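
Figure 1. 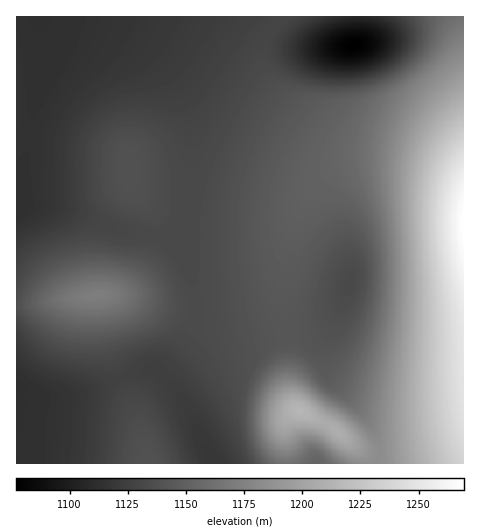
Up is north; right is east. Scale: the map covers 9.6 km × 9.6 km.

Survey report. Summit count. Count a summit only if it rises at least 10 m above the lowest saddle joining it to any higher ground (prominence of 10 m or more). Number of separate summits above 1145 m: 2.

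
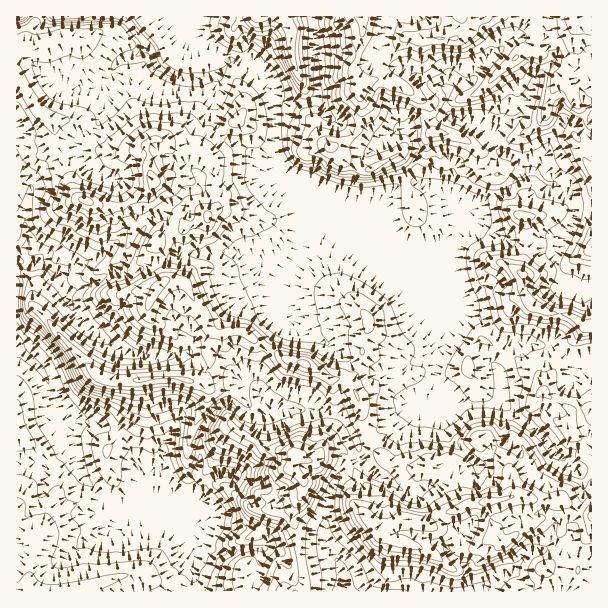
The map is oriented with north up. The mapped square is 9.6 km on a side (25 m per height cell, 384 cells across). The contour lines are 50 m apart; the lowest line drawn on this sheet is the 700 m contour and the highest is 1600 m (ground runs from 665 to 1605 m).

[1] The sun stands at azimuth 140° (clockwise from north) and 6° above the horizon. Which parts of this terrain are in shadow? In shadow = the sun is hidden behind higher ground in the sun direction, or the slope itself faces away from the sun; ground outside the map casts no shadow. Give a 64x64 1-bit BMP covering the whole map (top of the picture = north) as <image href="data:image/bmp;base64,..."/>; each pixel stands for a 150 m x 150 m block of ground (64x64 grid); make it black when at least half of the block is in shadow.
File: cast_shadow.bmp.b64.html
<image width="64" height="64" href="data:image/bmp;base64,Qk0+AgAAAAAAAD4AAAAoAAAAQAAAAEAAAAABAAEAAAAAAAACAAATCwAAEwsAAAIAAAAAAAAA////AAAAAAAAAA+cAAAOQJ/AH78IAA+Aj/gfvwAAB8AP/j/+AAAB5gf/P/4AAADwA/9//gAAsEAB/H/8AgB7AsHw//wZAHuDYID/gD/+MMMwAf/+P//AAzAB//4///wbMQP//j////8QA//4P////xiD//w///4/AYPv/h///r4Bge/+X///fwPA7//f/+ZwA+D8f///8+AD4P7/////wAeA///9//84BwB///3//7AMADP/yP//zwgAA/+A//vPBggD+AX/5+8P///wHf/H9A//++B9/8/wn//4D/w9x/C7/5gP/BnnwDf8AB/8A/QEv/AD/94D8AC/8AP/HADsA//cA/wEANwf/+4H8AwAPv///gfgLgA/fP//AcA8AD84///jgDgAfzD///oAIAB/6P///AAAAP+O//4AAAAA/w9P/wAAAAH/Hw//wAAAAf4fYB/4AAAB/h9wAfwAAAP//344/gAAA///f/w8AAAD//9//jwAAAfP+//+BAAABwDj//4AAAMAR8D//gACA8AHFv/8AAfj4AAU8/4QD/n4Bwjh/94P/P/HjsH/7x/8H4fPj//3n/AYAeEf///f8ACA4A/////4AeDgD////nwh8fAP///+eGD4+A//n/78AHx4A/8B/vwAPxgAAwD+/AAPiDgCAF78YA/A/4QHDfx/gBj/+AfB+P8AGA=="/>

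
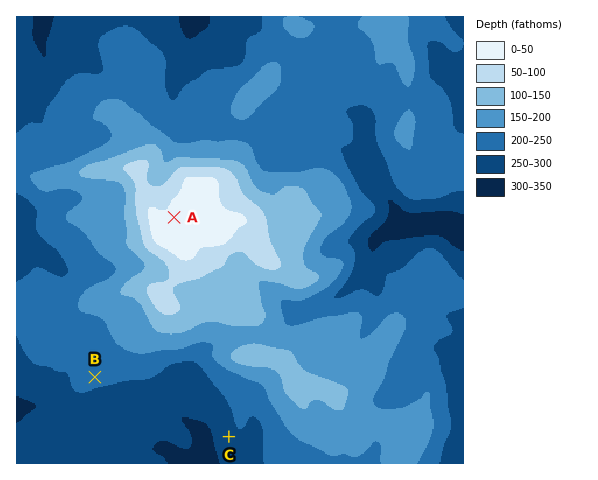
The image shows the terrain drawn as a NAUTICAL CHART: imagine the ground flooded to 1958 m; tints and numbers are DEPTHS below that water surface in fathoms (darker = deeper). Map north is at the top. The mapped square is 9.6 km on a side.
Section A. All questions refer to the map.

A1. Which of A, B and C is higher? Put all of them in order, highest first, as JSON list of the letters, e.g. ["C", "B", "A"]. ["A", "B", "C"]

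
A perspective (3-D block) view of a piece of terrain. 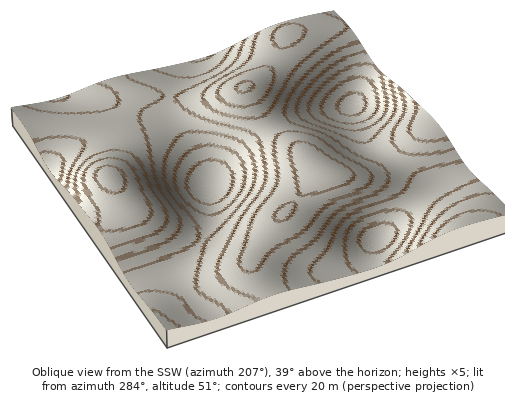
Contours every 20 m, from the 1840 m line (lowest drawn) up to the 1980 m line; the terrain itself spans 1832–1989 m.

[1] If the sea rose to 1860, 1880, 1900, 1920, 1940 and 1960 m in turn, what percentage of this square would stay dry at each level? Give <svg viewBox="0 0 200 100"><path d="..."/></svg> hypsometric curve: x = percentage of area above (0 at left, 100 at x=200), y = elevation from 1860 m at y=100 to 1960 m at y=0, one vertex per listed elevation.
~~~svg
<svg viewBox="0 0 200 100"><path d="M190 100l-14-20-32-20-47-20-46-20-32-20"/></svg>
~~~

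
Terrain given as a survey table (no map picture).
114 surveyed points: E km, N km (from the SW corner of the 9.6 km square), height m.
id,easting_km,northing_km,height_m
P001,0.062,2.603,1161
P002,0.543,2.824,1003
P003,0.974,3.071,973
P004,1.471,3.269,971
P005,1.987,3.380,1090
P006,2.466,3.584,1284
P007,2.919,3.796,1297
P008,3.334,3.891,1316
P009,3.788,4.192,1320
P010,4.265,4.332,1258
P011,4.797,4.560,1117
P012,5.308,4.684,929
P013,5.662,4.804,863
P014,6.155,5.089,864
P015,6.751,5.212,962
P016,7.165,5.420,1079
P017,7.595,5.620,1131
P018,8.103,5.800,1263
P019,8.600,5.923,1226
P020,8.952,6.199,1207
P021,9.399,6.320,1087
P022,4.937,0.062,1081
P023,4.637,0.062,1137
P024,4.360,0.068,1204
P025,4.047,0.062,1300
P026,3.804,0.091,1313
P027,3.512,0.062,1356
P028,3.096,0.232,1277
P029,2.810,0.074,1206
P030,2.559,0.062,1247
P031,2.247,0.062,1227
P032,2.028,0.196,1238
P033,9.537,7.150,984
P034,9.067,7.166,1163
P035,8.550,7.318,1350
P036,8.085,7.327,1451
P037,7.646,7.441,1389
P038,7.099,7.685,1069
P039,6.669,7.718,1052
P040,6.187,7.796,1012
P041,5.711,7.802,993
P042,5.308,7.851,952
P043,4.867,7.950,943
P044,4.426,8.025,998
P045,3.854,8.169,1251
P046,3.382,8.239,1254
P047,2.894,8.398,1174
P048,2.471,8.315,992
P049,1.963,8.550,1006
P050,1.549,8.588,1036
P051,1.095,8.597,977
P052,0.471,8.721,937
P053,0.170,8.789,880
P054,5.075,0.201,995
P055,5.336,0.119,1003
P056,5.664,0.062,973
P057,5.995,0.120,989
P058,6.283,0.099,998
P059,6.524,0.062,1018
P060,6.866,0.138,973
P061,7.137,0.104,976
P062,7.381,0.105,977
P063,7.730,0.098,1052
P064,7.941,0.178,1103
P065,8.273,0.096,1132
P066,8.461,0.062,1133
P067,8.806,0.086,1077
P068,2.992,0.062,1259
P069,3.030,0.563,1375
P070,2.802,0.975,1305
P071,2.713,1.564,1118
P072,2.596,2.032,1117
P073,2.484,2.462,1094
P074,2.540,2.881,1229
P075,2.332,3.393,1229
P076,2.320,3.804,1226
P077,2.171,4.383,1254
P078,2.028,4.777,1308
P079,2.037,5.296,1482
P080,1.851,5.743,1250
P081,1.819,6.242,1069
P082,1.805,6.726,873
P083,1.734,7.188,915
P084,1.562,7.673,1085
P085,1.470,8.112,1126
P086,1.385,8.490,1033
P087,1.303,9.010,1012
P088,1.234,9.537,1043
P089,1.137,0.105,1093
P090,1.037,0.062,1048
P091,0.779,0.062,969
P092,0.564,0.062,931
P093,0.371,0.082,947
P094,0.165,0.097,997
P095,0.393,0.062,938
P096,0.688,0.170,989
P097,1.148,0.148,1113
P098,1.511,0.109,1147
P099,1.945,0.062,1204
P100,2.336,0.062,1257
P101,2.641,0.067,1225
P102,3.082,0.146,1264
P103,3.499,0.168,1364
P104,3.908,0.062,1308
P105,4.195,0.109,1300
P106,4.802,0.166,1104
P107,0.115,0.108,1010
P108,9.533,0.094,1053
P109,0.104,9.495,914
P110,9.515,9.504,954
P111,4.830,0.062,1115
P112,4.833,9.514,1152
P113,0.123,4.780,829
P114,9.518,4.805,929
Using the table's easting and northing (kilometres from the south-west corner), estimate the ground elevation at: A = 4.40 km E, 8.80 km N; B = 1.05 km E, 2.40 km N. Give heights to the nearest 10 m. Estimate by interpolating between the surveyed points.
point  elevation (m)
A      1210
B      890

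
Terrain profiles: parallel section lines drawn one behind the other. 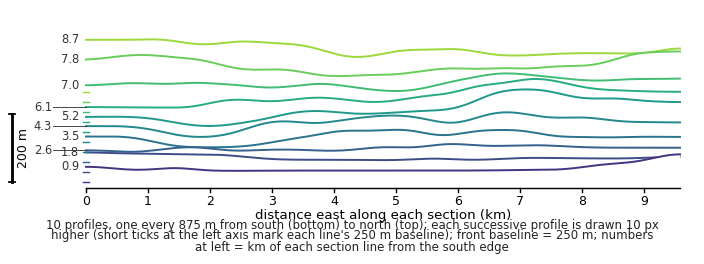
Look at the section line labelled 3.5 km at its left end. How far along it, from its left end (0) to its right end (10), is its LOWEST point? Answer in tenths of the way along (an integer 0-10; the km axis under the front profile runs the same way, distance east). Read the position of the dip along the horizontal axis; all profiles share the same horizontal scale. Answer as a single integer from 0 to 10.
2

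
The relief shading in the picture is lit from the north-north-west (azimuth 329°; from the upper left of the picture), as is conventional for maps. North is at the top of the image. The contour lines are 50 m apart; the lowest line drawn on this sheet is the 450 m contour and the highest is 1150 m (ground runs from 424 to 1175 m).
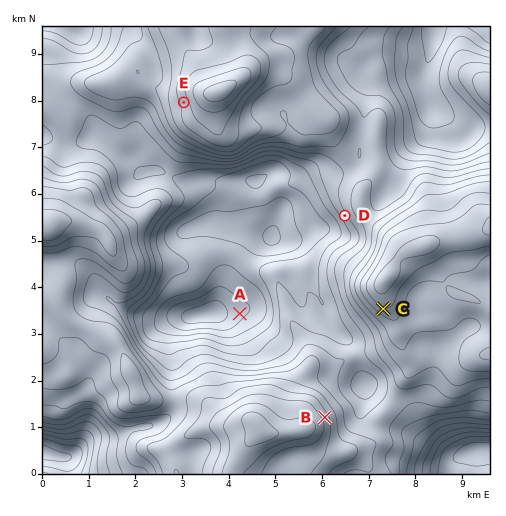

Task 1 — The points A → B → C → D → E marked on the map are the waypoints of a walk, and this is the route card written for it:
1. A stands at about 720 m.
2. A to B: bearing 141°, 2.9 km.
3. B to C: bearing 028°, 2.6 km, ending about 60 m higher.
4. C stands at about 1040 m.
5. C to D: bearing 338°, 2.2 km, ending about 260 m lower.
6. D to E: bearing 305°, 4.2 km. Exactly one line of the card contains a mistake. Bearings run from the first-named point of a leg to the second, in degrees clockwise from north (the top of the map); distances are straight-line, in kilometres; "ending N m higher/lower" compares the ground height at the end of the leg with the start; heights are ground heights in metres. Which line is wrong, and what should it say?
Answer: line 1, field height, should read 540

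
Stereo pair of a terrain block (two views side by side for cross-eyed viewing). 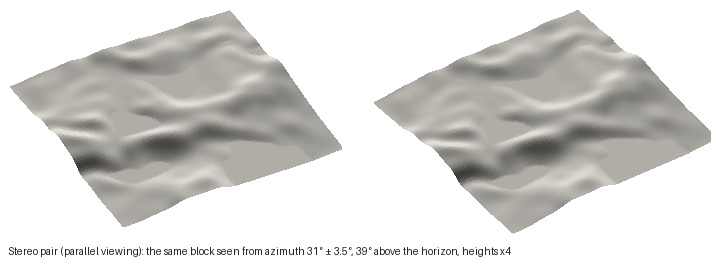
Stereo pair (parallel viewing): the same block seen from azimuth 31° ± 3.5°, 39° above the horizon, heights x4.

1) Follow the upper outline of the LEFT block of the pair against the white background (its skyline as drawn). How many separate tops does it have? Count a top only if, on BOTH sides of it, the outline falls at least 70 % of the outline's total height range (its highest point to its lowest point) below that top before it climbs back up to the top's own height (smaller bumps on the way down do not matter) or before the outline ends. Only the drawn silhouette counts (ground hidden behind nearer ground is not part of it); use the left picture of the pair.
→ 0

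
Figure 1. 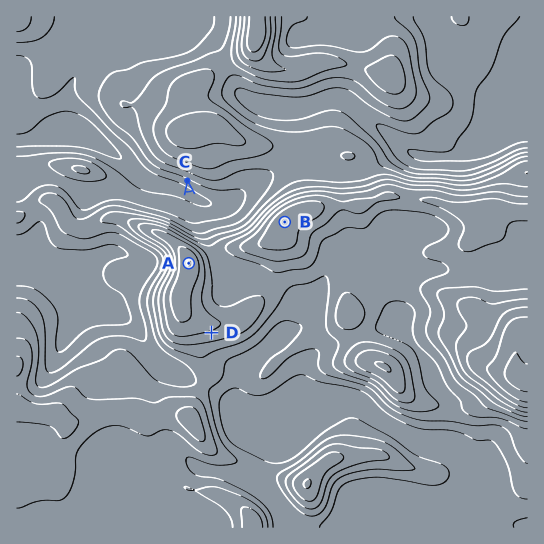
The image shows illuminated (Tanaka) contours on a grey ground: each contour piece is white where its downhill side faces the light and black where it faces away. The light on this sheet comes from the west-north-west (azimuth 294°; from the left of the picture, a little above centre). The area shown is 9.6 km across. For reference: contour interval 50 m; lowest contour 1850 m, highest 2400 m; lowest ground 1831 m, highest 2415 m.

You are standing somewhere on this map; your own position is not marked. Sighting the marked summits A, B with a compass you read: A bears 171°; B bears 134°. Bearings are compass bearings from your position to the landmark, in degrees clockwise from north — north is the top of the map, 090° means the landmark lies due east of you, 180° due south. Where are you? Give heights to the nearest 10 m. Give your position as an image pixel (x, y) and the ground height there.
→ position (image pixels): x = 164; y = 105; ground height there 2050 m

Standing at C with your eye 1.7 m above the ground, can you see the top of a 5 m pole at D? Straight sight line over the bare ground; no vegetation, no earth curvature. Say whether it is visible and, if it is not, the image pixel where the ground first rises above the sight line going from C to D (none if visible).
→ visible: false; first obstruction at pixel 196 237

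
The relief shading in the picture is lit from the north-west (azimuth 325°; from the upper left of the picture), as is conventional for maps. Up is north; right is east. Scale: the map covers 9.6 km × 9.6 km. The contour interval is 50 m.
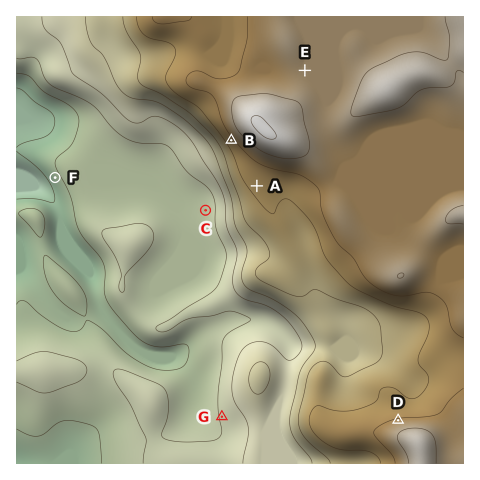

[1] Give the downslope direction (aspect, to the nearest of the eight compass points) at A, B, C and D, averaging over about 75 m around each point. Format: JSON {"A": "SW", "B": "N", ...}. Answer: {"A": "SW", "B": "SW", "C": "W", "D": "N"}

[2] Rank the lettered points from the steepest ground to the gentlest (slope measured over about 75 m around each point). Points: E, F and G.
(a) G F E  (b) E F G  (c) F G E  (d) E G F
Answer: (c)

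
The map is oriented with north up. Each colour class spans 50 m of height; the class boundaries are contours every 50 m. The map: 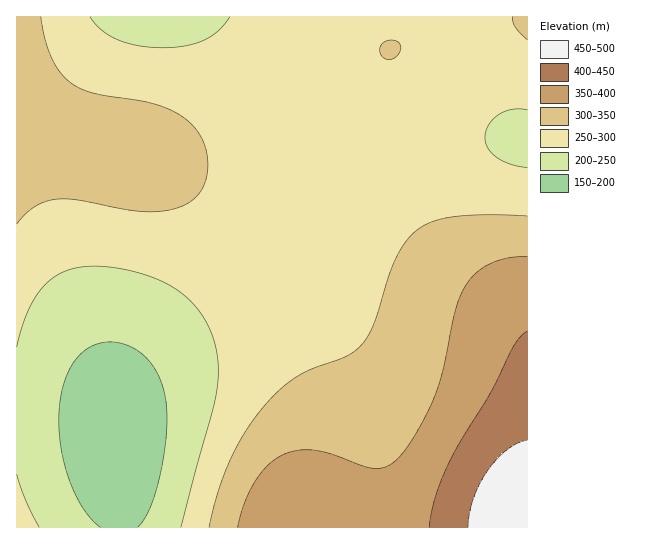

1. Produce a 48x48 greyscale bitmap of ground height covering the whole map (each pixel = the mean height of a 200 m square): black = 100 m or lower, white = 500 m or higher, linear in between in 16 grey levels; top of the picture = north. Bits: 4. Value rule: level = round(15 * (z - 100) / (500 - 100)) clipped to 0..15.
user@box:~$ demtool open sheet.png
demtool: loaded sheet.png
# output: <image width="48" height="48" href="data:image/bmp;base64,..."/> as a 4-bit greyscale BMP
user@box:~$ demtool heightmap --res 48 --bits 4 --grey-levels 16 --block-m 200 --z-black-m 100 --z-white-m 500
<image width="48" height="48" href="data:image/bmp;base64,Qk32BAAAAAAAAHYAAAAoAAAAMAAAADAAAAABAAQAAAAAAIAEAAATCwAAEwsAABAAAAAAAAAAAAAAABEREQAiIiIAMzMzAERERABVVVUAZmZmAHd3dwCIiIgAmZmZAKqqqgC7u7sAzMzMAN3d3QDu7u4A////AGZVVERDRERWZ4iaq7u7u7qqqqu8zd7u/2ZVREQzM0RVZ4iaq7u7u6qqqqu8zd7u72VVREMzM0RVZ3iZqru7uqqqqqu7zN3u7mVURDMzM0RFZniZqqu7qqqqqqq7zN3u7mVURDMzMzRFZniJmqqqqqqqqqq7zN3e7lVUQzMzMzRFVneJmaqqqqqZmqqrvM3e7lVEQzMzMzRFVmeImZqqqpmZmaqrvM3d3lVEQzMzMzRFVmd4iZmZmZmZmZqqu8zd3VVEQzMzMzREVmd4iJmZmZmZmZmqu8zN3VVEQzMzMzREVWZ3iImZmZmZmZmqq7zM3VVEQzMzMzREVWZ3eIiIiIiIiZmaq7vMzFVEQzMzMzREVWZneIiIiIiIiJmaqru8zFVEQzMzMzREVWZnd4iIiIiIiJmZqru8zFVERDMzMzREVVZnd3iIiIiIiImZqqu7zFVERDMzM0REVVZmd3d4iIiIiImZqqu7zFVUREMzNEREVVZmd3d3eIiIiIiZmqu7vFVURERERERFVWZmd3d3d3eIiIiZmqq7u1VURERERERVVWZmd3d3d3d4iIiZmqq7u2VVRERERERVVWZmd3d3d3d4iIiZmqq7u2VVVERERFVVVmZmd3d3d3d3iIiZmqqru2ZVVVREVVVVZmZnd3d3d3d3iIiJmaqru2ZVVVVVVVVWZmZnd3d3d3d3iIiJmaqqu2ZlVVVVVVVmZmZ3d3d3d3d3eIiJmaqqqmZmVVVVVWZmZmd3d3d3d3d3eIiJmZqqqnZmZmZmZmZmZnd3d3d3d3d3eIiImZmaqndmZmZmZmZmd3d3d3d3d3d3d4iIiZmZmXd2ZmZmZnd3d3d3d3d3d3d3d4iIiImZmXd3d3d3d3d3d3d3d3d3d3d3d3iIiIiIiHd3d3d3d3d3d3d3d3d3d3d3d3d4iIiIiId3d3d3d3d3d3d3d3d3d3d3d3d3d3d3d4h3d3iIiIiId3d3d3d3d3d3d3d3d3d3d4iIiIiIiIiIh3d3d3d3d3d3d3d3d3d3doiIiIiIiIiIiHd3d3d3d3d3d3d3d2ZmZoiIiIiIiIiIiHd3d3d3d3d3d3d3dmZmZoiIiIiIiIiIiHd3d3d3d3d3d3d3ZmZmZZiIiIiIiIiIiHd3d3d3d3d3d3d3ZmZlVZiIiIiIiIiIh3d3d3d3d3d3d3d3ZmZlVZiIiIiIiIiIh3d3d3d3d3d3d3d3ZmZlVZiIiIiIiIiId3d3d3d3d3d3d3d3ZmZmVZiIiIiIiIh3d3d3d3d3d3d3d3d3dmZmZpiIiIiHd3d3d3d3d3d3d3d3d3d3dmZmZpiIh3d3d3d3d3d2Z3d3d3d3d3d3d3ZmZpiId3d3d3dmZmZmZ3d3d3d3d3d3d3d2d5iId3d2ZmZmZmZmZnd3d3d3d3d3d3d3d5iHd3ZmZmZmZmZmZnd3d3d3iHd3d3d3d5iHd2ZmZlVWZmZmZnd3d3d3eHd3d3d3d4iHdmZlVVVVVWZmZnd3d3d3d3d3d3d3eIh3dmZVVVVVVVZmZnd3d3d3d3d3d3d3eA=="/>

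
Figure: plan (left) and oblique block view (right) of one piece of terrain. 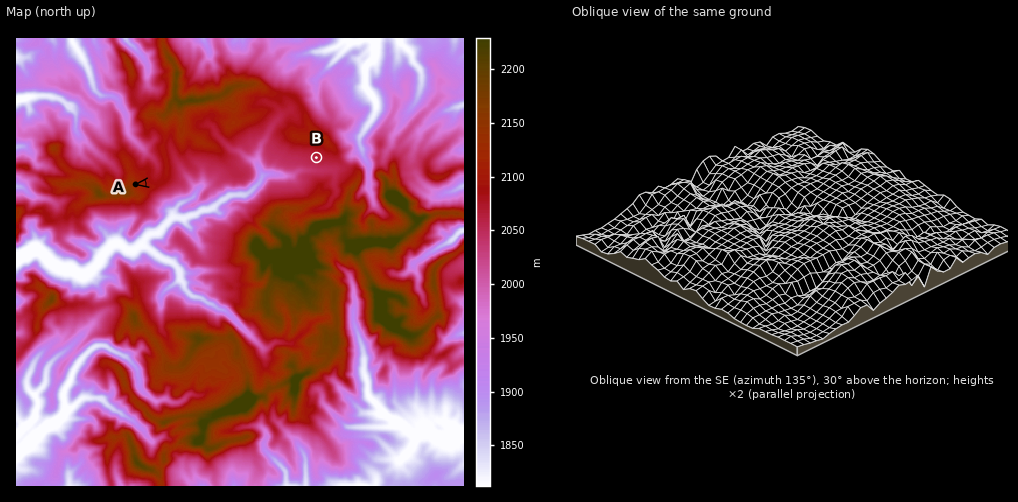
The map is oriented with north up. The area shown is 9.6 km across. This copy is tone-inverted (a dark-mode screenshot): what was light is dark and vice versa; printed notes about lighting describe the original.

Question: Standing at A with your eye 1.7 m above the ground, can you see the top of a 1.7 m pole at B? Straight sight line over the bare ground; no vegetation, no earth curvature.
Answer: yes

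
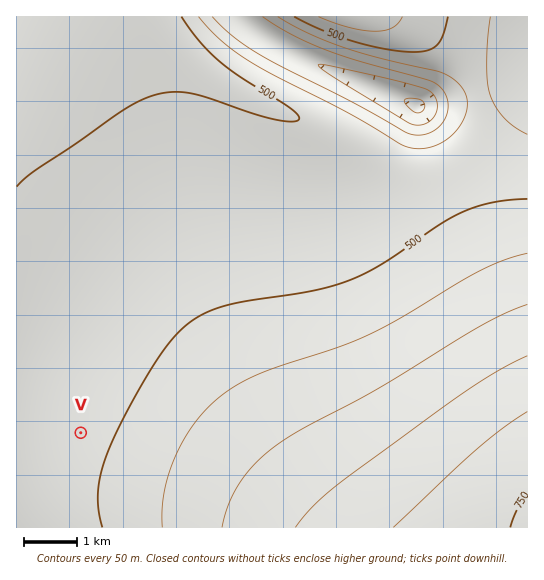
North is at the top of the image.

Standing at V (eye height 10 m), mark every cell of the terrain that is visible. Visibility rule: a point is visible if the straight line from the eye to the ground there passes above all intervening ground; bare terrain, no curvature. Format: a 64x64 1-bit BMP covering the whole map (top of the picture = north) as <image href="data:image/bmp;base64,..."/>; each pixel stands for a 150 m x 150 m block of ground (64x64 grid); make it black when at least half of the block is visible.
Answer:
<image width="64" height="64" href="data:image/bmp;base64,Qk0+AgAAAAAAAD4AAAAoAAAAQAAAAEAAAAABAAEAAAAAAAACAAATCwAAEwsAAAIAAAAAAAAA////AAAAAAAAAf///wAAAAAH///+AAAAwB////gAAADgf///wAAAAP////4AAAAA////+AAAAAD////wAAAAAP///+AAAAAA////wAAAAAD///+AAAAAAP///4AAAAAA////AAAAAAD///8AAAAAAP///gAAAAAA///+AAAAAAD///wAAAAAAP///AAAAAAA///4AAAAAAD///gAAAAAAP//+AAAAAAA///wAAAAAAD///AAAAAAAP//4AAAAAAA///gAAAAAAD//+AAAAAAAP//wAAAAAAA///AAAAAAAD//8AAAAAAAP//wAAAAAAA///AAAAAAAD//8AAAAAAAP//wAAAAAAA///AAAAAAAD//8AAAAAAAP//4AAAAAAA///gAAAAAAD//+AAAAAAAP//8AAAAAAA///4AAAAAAD///gAAAAAAP///AAAAAAA///+AAAAAAD///8AAAAAAP///4AAAAAA////wAAAAAD////wAAAAAP////4AAAAA/////8AAAAD/////+AAAAP/////8AAAA//////gAAAD/////4AAAAP////8AAAAA/////AAAAAD////wAAAAAH///+AAAAAAf///gAAAAAB///8AAAAAAD///AAAAAAAP//4AAAAAAAf//AAAB/gAB//4AAA/+AAD//AAAP/gAAH/8AAD/4AAA=="/>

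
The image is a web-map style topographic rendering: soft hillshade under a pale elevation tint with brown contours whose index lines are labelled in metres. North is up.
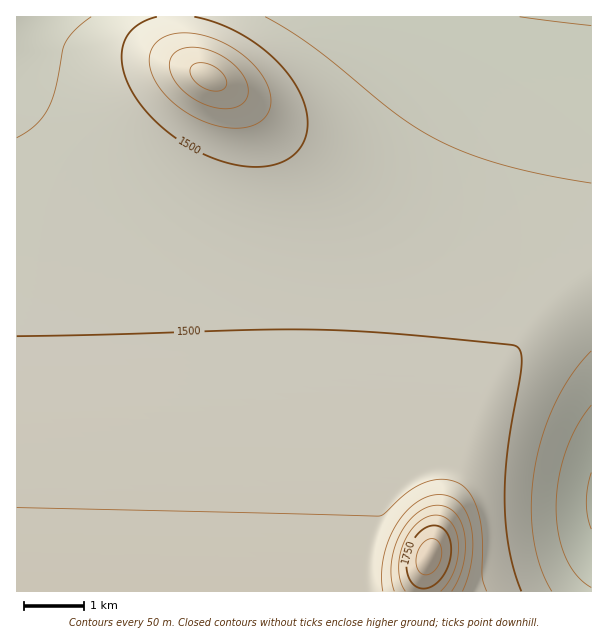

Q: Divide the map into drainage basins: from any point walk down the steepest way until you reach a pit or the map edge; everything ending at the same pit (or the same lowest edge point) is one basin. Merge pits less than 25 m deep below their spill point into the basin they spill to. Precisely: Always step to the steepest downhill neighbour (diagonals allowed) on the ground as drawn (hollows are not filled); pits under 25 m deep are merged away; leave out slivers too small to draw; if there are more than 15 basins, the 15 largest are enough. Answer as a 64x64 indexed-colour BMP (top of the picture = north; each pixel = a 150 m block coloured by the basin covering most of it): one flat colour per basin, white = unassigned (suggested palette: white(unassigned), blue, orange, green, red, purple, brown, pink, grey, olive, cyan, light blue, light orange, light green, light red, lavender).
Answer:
<image width="64" height="64" href="data:image/bmp;base64,Qk12CAAAAAAAAHYAAAAoAAAAQAAAAEAAAAABAAQAAAAAAAAIAAATCwAAEwsAABAAAAAAAAAA////ALR3HwAOf/8ALKAsACgn1gC9Z5QAS1aMAMJ34wB/f38AIr28AM++FwDox64AeLv/AIrfmACWmP8A1bDFACIiIiIiIiIiIiIiIiIiIRERERERERETMzMzMzMzMzMzIiIiIiIiIiIiIiIiIiIhERERERERERMzMzMzMzMzMzMiIiIiIiIiIiIiIiIiIiERERERERERETMzMzMzMzMzMyIiIiIiIiIiIiIiIiIiIRERERERERERMzMzMzMzMzMzIiIiIiIiIiIiIiIiIiIhEREREREREREzMzMzMzMzMzMiIiIiIiIiIiIiIiIiIiERERERERERETMzMzMzMzMzMyIiIiIiIiIiIiIiIiIiIhEREREREREREzMzMzMzMzMzIiIiIiIiIiIiIiIiIiIiERERERERERETMzMzMzMzMzMiIiIiIiIiIiIiIiIiIiIRERERERERERMzMzMzMzMzMyIiIiIiIiIiIiIiIiIiIhERERERERERETMzMzMzMzMzIiIiIiIiIiIiIiIiIiIiERERERERERERMzMzMzMzMzMiIiIiIiIiIiIiIiIiIiIRERERERERERETMzMzMzMzMyIiIiIiIiIiIiIiIiIiIhERERERERERERMzMzMzMzMzIiIiIiIiIiIiIiIiIiIiEREREREREREREzMzMzMzMzMiIiIiIiIiIiIiIiIiIiIRERERERERERERMzMzMzMzMyIiIiIiIiIiIiIiIiIiIhEREREREREREREzMzMzMzMzIiIiIiIiIiIiIiIiIiIiERERERERERERETMzMzMzMzMiIiIiIiIiIiIiIiIiIiIREREREREREREREzMzMzMzMyIiIiIiIiIiIiIiIiIiIhERERERERERERETMzMzMzMzIiIiIiIiIiIiIiIiIiIiERERERERERERERMzMzMzMzMiIiIiIiIiIiIiIiIiIiIRERERERERERERETMzMzMzMyIiIiIiIiIiIiIiIiIiIhERERERERERERERMzMzMzMzIiIiIiIiIiIiIiIiIiIiERERERERERERERETMzMzMzMiIiIiIiIiIiIiIiIiIiIRERERERERERERERMzMzMzMyIiIiIiIiIiIiIiIiIiIhERERERERERERERETMzMzMzIiIiIiIiIiIiIiIiIiIiEREREREREREREREREzMzMzMiIiIiIiIiIiIiIiIiIiIRERERERERERERERETMzMzMyIiIiIiIiIiIiIiIiIiIhEREREREREREREREREzMzMzIiIiIiIiIiIiIiIiIiIiERERERERERERERERERMzMzMiIiIiIiIiIiIiIiIiIiIREREREREREREREREREzMzMyIiIiIiIiIiIiIiIiIiIhERERERERERERERERERMzMzIiIiIiIiIiIiIiIiIiIiERERERERERERERERERETMzMiIiIiIiIiIiIiIiIiIiIRERERERERERERERERERETMyIiIiIiIiIiIiIiIiIiIhEREREREREREREREREREREzIiIiIiIiIiIiIiIiIiIiEREREREREREREREREREREREiIiIiIiIiIiIiIiIiIiIRERERERERERERERERERERESIiIiIiIiIiIiIiIiIiIhERERERERERERERERERERERIiIiIiIiIiIiIiIiIiIiEREREREREREREREREREREREiIiIiIiIiIiIiIiIiIiIRERERERERERERERERERERESIiIiIiIiIiIiIiIiIiIhERERERERERERERERERERERIiIiIiIiIiIiIiIiIiIiEREREREREREREREREREREREiIiIiIiIiIiIiIiIiIiERERERERERERERERERERERESIiIiIiIiIiIiIiIiIiIRERERERERERERERERERERERIiIiIiIiIiIiIiIiIiIhEREREREREREREREREREREREiIiIiIiIiIiIiIiIiIiERERERERERERERERERERERESIiIiIiIiIiIiIiIiIiIRERERERERERERERERERERERIiIiIiIiIiIiIiIiIiIhEREREREREREREREREREREREiIiIiIiIiIiIiIiIiIiERERERERERERERERERERERESIiIiIiIiIiIiIiIiIiERERERERERERERERERERERERIiIiIiIiIiIiIiIiIiIREREREREREREREREREREREREiIiIiIiIiIiIiIiIiIhERERERERERERERERERERERESIiIiIiIiIiIiIiIiIhERERERERERERERERERERERERIiIiIiIiIiIiIiIiIiEREREREREREREREREREREREREiIiIiIiIiIiIiIiIiERERERERERERERERERERERERESIiIiIiIiIiIiIiIiERERERERERERERERERERERERERIiIiIiIiIiIiIiIiEREREREREREREREREREREREREREiIiIiIiIiIiIiIiERERERERERERERERERERERERERESIiIiIiIiIiIiIhERERERERERERERERERERERERERERIiIiIiIiIiIiIhEREREREREREREREREREREREREREREiIiIiIiIiIiIhERERERERERERERERERERERERERERESIiIiIiIiIiIhERERERERERERERERERERERERERERERIiIiIiIiIiIiEREREREREREREREREREREREREREREREiIiIiIiIiIiIRERERERERERERERERERERERERERERESIiIiIiIiIiIhERERERERERERERERERERERERERERER"/>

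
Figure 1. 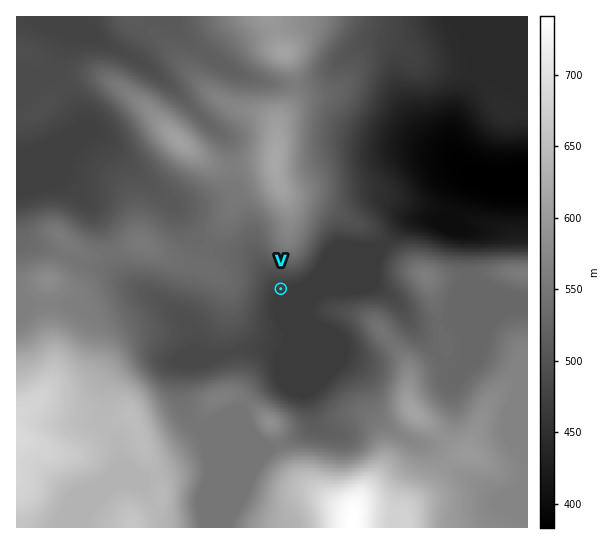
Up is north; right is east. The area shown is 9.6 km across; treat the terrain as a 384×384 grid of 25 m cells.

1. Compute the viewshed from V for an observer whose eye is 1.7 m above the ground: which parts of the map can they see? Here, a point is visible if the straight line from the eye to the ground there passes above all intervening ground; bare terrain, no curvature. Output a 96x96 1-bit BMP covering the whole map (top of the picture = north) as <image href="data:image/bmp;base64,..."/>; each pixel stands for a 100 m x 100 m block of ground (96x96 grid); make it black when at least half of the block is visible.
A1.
<image width="96" height="96" href="data:image/bmp;base64,Qk2+BAAAAAAAAD4AAAAoAAAAYAAAAGAAAAABAAEAAAAAAIAEAAATCwAAEwsAAAIAAAAAAAAA////AAAAAAAAAAAAAAAAAAAAAAAAAAAAAAAAAAAAAAAAAAAAAAAAAAAAAAAAAAAAAAAAAAAAAAAAAAAAAAAAHAAAAAAAAAAAAAAAPwBAAAAAAAAAAAAA/4BwAAAAAAAAAAAB/8A4AAAAAAAIAABj/+AcAAAAAAAIAAB///AMAAAAAAAYAAB///gMAAAAAAAYAAA///gYAAAAAAAYAAA///w4AAAAAAA4AAAf//5gAAAAAAB4AAAf///AAAAAAAB4AAAP+P+AAAAAAAD4AAAH4H8AAAAAAAD4AAADwH8AAAAAAAD4AAADgD4AAAAAAAH4AAA/gD4AAAAAAAH4AAH/4H8AAAAAAAP4AAf//P+AAAAAAAPwAAf////AAAAAAAfgAA/////AAAAAAAfAAB/////AAAAAAA8Af//////AAAAAAB4AP/+////AAAAAAAAAD/+////AAAAAAAAAA/8////AAAAAAAAAAf8////AAAAAAAAAAH4////AAAAAAAAAAB4////AAAAAAAAAAAA///+AAAAAAAAAAAA///4AAAAAAAAAAAA///gAAAAAAAAAAAB/+fgAAAAAAAAAAAH/8fAAAAAAAAAAAAP/wfAAAAAAAAAAAA//g/AAAAAAAAAAAA//z/AEAAAAAAAAAB///+AcAAAAAAAAAB///+A8AAAAAAAAAB////D8AAAAAAAAAB/////4AAAAAAAAAB/////4AAAAAAAAAB/////4AAAAAAAAAB/5///4AAAAAAAAAA/4P//wAAAAAAAAAAH4B//wAAAAAAAAAAD4AP/gAAAAAAAAAADwAB/AAAAAAAAAAABgAAeAAAAAAAAAAAAAAAMAAAAAAAAAAAAAAAAAAAAAAAAAAAAAAAAAAAAAAAAAAAAAAAAAAAAAAAAAAAAAAAAAAAAAAAAAAAAAAAAAAAAAAAAAAAAAAAAAAAAAAAAAAAAAAAAAAAAAAAAAAAAAAAAAAAAAAAAAAAAAAAAAAAAAAAAAAAAAAAAAAAAAAAAAAAAAAAAAAAAAAAAAAAAAAAAAAAAAAAAAAAAAAAAAAAAAAAAAAAAAAAAAAAAAAAAAAAAAAAAAAAAAAAAAAAAAAAAAAAAAAAAAAAAAAAAAAAAAAAAAAAAAAAAAAAAAAAAAAAAAAAAAAAAAAAAAAAAAAAAAAAAAAAAAAAAAAAAAAAAAAAAAAAAAAAAAAAAAAAAAAAAAAAAAAAAAAAAAAAAAAAAAAAAAAAAAAAAAAAAAAAAAAAAAAAAAAAAAAAAAAAAAAAAAAAAAAAAAAAAAAAAAAAAAAAAAAAAAAAAAAAAAAAAAAAAAAAAAAAAAAAAAAAAAAAAAAAAAAAAAAAAAAAAAAAAAAAAAAAAAAAAAAAAAAAAAAAAAAAAAAAAAAAAAAAAAAAAAAAAAAAAAAAAAAAAAAAAAAAAAAAAAAAAAAAAAAAAAAAAAAAAAAAAAAAAAAAAAAAAAAAAAAAAAAAAAAAAAAAAAAAAAAAAAAAAAAAAAAAAAAAAAAAAAAAAAAAAAAAAAAAAAAAAAAAA="/>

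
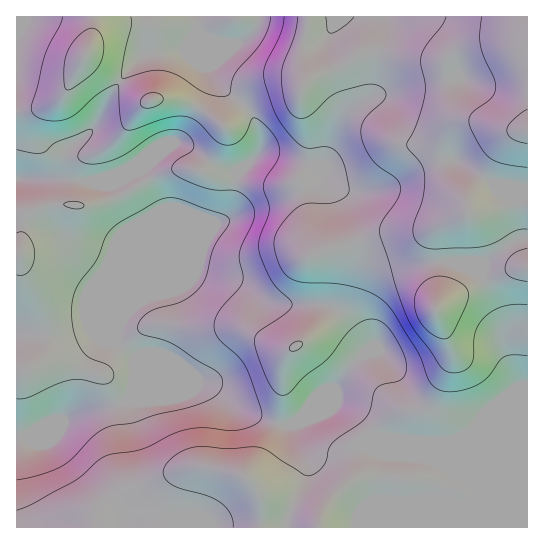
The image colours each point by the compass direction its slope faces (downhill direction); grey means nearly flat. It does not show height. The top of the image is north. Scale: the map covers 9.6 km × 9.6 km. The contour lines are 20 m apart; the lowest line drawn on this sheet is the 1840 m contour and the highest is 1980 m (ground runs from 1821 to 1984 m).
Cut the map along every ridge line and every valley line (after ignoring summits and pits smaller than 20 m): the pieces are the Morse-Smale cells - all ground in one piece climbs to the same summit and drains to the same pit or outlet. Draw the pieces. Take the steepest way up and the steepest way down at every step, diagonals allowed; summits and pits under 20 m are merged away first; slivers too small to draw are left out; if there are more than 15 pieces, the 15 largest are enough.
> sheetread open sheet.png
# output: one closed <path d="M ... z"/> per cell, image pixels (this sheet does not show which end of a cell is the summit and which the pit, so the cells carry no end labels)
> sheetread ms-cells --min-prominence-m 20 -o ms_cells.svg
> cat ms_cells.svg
<path d="M527 16l-330 0 2 25 17 40 10 11 21 15 8 14 5 17 0 12-11 14-12 11-26-11-18-15-19-6-28 12-19 14-24 11-25 1-15-2-47 0 1 349 511-1z"/><path d="M454 263l-25 0-28 4-12 2-12 8-9 16-4 12 0 12 9 29-22 20-16 22-18 8-20 25 41-16 11 7 19 23 0 6-6 6 80-2 25-12 23-25 27-21-1-9-12-29-1-28-20-44-14-9z"/><path d="M195 16l-178 0-1 162 41-1 4-10 3-16 29-22 19-36 25-34 10-6 38-4 12-20z"/><path d="M197 29l-12 20-38 4-10 6-25 34-19 36-29 22-3 16-6 12 23 2 25-1 24-11 19-14 28-12 19 6 18 15 26 11 20-20 3-5 0-12-5-17-8-14-21-15-10-11-17-40z"/>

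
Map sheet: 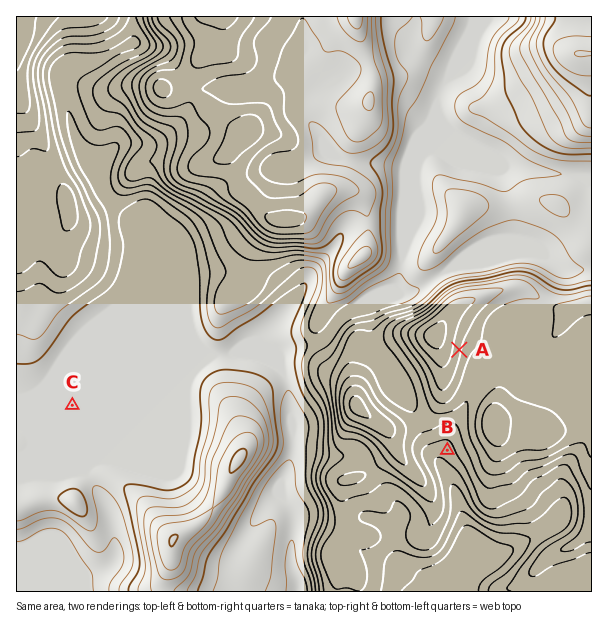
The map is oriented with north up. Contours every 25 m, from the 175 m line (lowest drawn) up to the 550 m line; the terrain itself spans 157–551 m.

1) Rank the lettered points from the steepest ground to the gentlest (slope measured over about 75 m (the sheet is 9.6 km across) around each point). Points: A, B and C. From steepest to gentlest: A B C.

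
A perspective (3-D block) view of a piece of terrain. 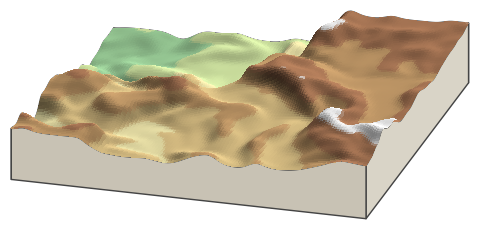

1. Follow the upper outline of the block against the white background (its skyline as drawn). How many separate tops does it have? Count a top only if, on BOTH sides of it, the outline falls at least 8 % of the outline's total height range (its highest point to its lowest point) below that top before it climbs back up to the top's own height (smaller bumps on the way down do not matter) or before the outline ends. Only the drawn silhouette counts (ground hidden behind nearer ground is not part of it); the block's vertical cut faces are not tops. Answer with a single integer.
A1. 2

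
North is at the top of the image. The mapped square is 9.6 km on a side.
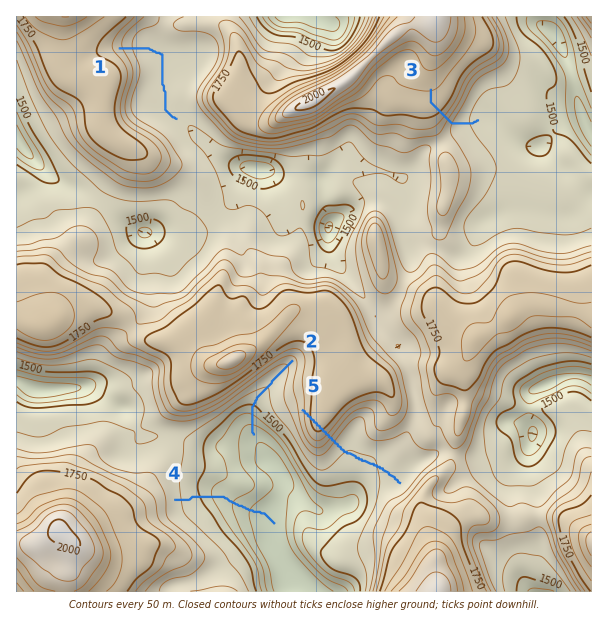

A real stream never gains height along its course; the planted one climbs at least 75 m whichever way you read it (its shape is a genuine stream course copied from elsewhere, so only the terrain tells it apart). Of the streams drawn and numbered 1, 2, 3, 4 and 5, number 5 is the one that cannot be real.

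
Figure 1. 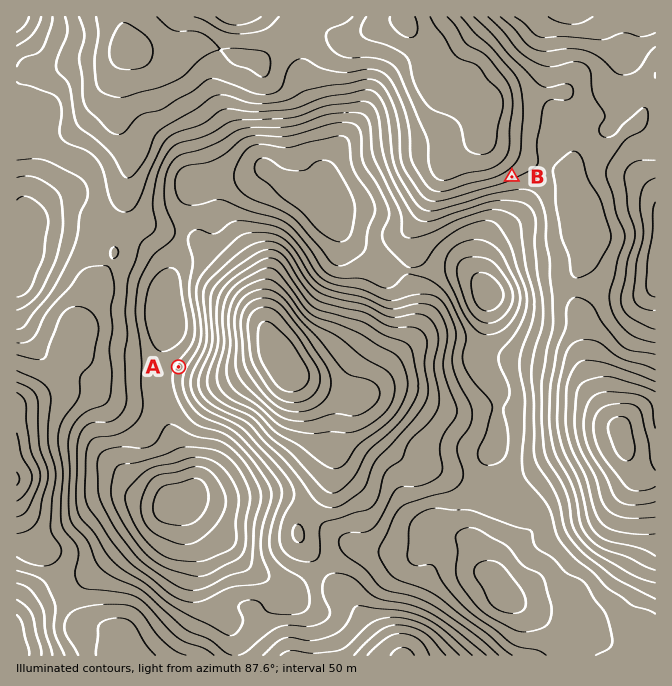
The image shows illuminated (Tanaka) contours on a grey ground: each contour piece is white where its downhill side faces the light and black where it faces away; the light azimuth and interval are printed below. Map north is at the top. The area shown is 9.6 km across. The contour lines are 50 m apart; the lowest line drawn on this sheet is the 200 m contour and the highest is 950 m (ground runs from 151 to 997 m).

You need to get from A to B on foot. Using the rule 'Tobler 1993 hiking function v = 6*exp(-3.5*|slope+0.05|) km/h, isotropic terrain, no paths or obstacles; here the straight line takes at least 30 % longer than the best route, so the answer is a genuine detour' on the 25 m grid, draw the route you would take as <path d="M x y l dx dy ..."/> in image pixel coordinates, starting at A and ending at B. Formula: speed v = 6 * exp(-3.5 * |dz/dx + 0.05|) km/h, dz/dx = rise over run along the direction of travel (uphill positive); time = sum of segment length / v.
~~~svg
<path d="M179 367l1-4 12-11 7-14 0-48 5-10 33-33 23-12 20 0 17 8 23 24 10 5 17 0 13-7 17 0 33-17 35-35 60-30 7-6"/>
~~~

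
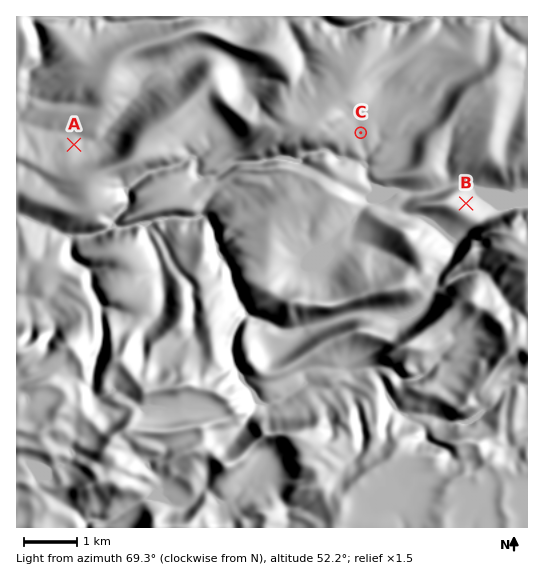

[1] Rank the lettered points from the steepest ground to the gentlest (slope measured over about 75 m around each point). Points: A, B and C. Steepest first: B A C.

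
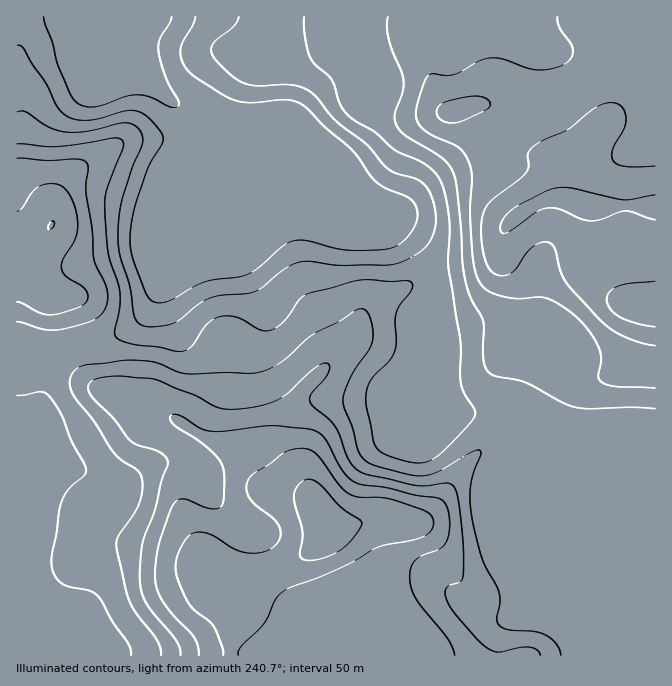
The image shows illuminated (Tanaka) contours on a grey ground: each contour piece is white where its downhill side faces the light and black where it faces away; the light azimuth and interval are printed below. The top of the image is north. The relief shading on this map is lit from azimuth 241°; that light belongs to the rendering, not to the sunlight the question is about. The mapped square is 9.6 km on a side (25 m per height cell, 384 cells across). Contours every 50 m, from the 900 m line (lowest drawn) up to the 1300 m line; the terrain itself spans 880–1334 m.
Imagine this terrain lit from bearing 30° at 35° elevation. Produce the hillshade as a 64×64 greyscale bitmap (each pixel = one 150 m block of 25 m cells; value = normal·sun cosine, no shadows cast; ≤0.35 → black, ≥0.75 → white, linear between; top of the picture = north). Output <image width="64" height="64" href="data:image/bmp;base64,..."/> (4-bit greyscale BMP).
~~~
<image width="64" height="64" href="data:image/bmp;base64,Qk12CAAAAAAAAHYAAAAoAAAAQAAAAEAAAAABAAQAAAAAAAAIAAATCwAAEwsAABAAAAAAAAAAAAAAABEREQAiIiIAMzMzAERERABVVVUAZmZmAHd3dwCIiIgAmZmZAKqqqgC7u7sAzMzMAN3d3QDu7u4A////AIiIiIiIh2VEREV4iIiIiIiIiIiZmqu8y7vN3tyYiIiIiIiIiIh2VDMzRXeIiIiIiIiIiZmau8zMzN3u25iIiIiIiIiIh2UyESJFd4iIiIiIiIiJmavM3MzN3u7JiIiIiIiIiIiHVCERI0Z3iIiIiIiIiImavN3LqrzMy5iIiIiIiIiIiHZTIRI0VneIiZiIiIiIiZvMzKmJq7qZiIiIiIiIiIiIdkMiNEVneIiIiIiIiIiJq8y6iIqrqIiIiIiIiIiIh3dlQzNFVniIiIh3Z3iIiJmru6iIq8uYiIiIiIiIiIh3d2VURFVniIiIh2ZVZneIiaqpiIrN25iIiIiIiImIiHd2ZlVVVniZmZmYdlRFZniJmZh3m83JiIiIiIiIiIiId3ZmZlVniJmau7qHZURWZ3iHdmir3KiIiIiIiIiIiIh3d3d2ZmeJmavMuph2VVZmZmVVaLzcmIiIiIiIiIiIiHd3eId2d4mrzMuph3Znd3ZVREV6vMuYiIiIiIiIiIiId3eJmHd3irzMqXZmZniZh2VWeJvNyoiIiIiIiIiIiIh3eJqYh3ebzLqGVEVWirupiJq7vN3JiIiIiIiIiIiIiHeKqpiHaKzMqGREVWeb3cu83u3d3LmIiIiIiIiIiIiIiJq6mHZovMqGVFVmeb3u7e///u3cqYiIiIiIiIiIiIiJqqmHZnm8uXZWd4iKzv//////7cuYiIiIiIiIiIiIiImZh2ZWebqXZniZmZvf//////7dyoiIiIiIiIiIiIiIiIh2VFV5mHZWiaqqrO//////7cy5iImIiIiIiIiIiIiIdlRDRWd2VWeJmaq87////+3Lu6mImYiIiIiIiIiIiIdmVDNFVVVWeImZq83u7u3cuqmqqpmpiIiIiIiIiIiIh2VERFVVVniZqqq8ze7dzLmYiZmqq7mIiIiIiIiIiIh2ZUNFZlZ4mru7vM3d7t3LqYiIiZqrqYiIiIiIiHeIiHZDM1Z3d5q8zMzMzM3d3cuZiIiIiZqYiIdlVVVVVYiHZDIjaIiKvN3MzMu7vMzMupiIiIh3eIiHZTMzMzNEd3ZTIjWJmazd3Lu7uqqqqquqmIiIiGZmdmVDNERERERndlNFeaqqze3Mu7uqmZiJmZmIiIiHZVZlVERFZmVURHd3Znq8zMze7cu7u6qpmYiJmIiIiIdlZmVVVmd3d2VVmYh4rN3d3u7cu6qqqqqZmZiHeIiIh2ZmZmd3iIiHdmapmIm83d3u7suqqqqqqpmqmId4iYiHZmd3iIiZmHd3d5mHiau8ze7tupmZqqqpmqqpiImZiIdmZ4iIiZmHZmZmdlVniJrN3dypmZqruqmaqqqZqqmIh2ZniJiImHZUREREM0VWebzcy6mZqru6qZqqqqqqqYiHVneIiIiHVCIiMzIjNEVorMzLqZqru6qZmqqqqrqZiIZVZ3d4h2UyESM0MjRVVom8zMuqq7zLqZmZqqqqqpiIhlVVZmdmQyIjVmdEZ4iJq8zMu6q8zMupiJmqqqupiIiGRERFVlQyM1aJmmeJqqvM3dy6q7zdy6mZmqq7vLqZmXVDIjRWVERWeaq7eJq7zN7u26mqvN3Lqqqru8zd3LqpdTIiRWdlVmeJqqt4mqu83u7amZmru7uqqrvM3d7ty6l1MiNXiHZneImaqniImave7cmIiZmZmqqrvN3e7u3LqXUyJGeId3eImZmZiIiIm83cqYiIiIiJmavN3t3d3LqpdTI0Z4h3d4iZmZmYh3irzMupiIiIiIiZq83cy7u6qZhkMjV3d3d3d4iIh6mIibzMu5mIiIiIiImqu6qZmZmYh1QiRnd2ZmZmd3d2mYmrzMu6mYiIiIiIiJmZmIiIiId2QyNXiHdlVVZndmaYmrzcy6qZiIiIiIiIiIiIiIiHZlQyJGiZmHZVZ4iHd4ibzdy6qZmIiIiIiIiIiIiIiGVEQyI1eaqpiHiaqqmZiavMy6mZmZiIiIiIiIiIiIiFQzMyI0WJqqqqq7zLu7uau8u6mZmZmIiIiIiIiIiIiGMyMzIjRniZqqu7u7u7u7vMzLqZmZmIiIiIiIiIiIiHQyMzIiNFd4iJmqqqqqu73d3dy6mZiIiIiIiIiIiIiHUyIzMhI0VneIiJmZmZqqru7u7cupmZiHeIiIiIiIiHQhIjMhEjRniIiJmZmZmZmd3d7u7cu7qpiIiYiIiIiHQQASMiESNWeJmZmZmZiImZzM3u7u3d3cuqqZiIiIiHMQACNDMiJFZ4iIiJmZmImZmqve7+7u7u3LqpiIiIiHQQASRWVERVZ3d3iIiZmZmZmaq97u7d7u7LmYdmVWZlMREjV3d2VniIiIiIiZqqqqmZqs3dy7vN3Ll2ZVQzMzIhI0aJmHZ4qqqZmZmqqqqqqqmrzdypmqu7l1VEQzMzMiI1Z5mYdnm7u6qqqquqqqqqqrzNy5iImZl1REQzRERERFZ4mYdmebu6qqu7u6qZmqqqu8zKmIiIh2REREVWZmZVZneIhlV5qqqru7u6qZiJmqqry7mIiIiHVVVVZniIh3Zmd4h1Vompmqu7uqmZiIiZmau7qYiIiIdmZneIiJmIdnd4iHVXiZmZqqqpmIh3iJmZq7upiIiIh3eIiJmZmYh3eIiIdmiZmZmZmZmHd3iJmZmru6iIiIiIiIiJmZmZiHeIiIh3eJmZmZmZiId3iJmZmau7mIiIiImYiImZiIiHd4iYiHd4mZiIiIiIh3eJmamZ"/>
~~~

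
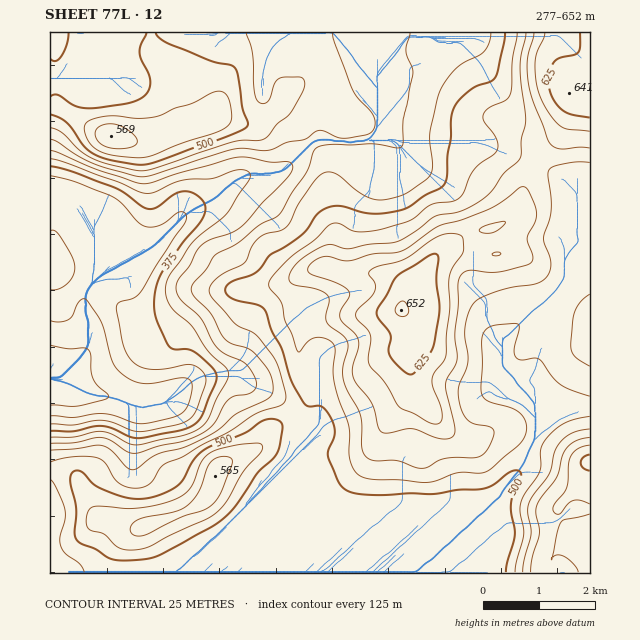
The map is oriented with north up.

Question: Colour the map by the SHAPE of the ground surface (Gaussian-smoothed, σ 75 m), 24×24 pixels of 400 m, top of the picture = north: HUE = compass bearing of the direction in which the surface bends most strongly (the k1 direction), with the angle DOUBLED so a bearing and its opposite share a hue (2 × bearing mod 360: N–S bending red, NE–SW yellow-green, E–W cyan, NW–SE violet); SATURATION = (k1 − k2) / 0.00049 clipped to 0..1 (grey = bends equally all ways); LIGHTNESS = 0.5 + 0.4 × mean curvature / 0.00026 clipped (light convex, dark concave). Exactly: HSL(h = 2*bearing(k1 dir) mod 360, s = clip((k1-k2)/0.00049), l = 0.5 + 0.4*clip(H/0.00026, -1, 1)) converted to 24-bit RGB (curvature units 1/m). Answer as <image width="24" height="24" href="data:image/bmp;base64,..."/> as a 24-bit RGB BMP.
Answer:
<image width="24" height="24" href="data:image/bmp;base64,Qk32BgAAAAAAADYAAAAoAAAAGAAAABgAAAABABgAAAAAAMAGAAATCwAAEwsAAAAAAAAAAAAAqk17dG48rV0ckH4NSYgPN34vbIJsf4B/gIB/gIB/gIB/gIB/gIB/gIB/gIB/gIB/gIB/gIB/gIB/UmGEASqZ8+DLsnBqlG9WWxm+4I6zUJHG4sXs2Z3ZV5BBI2kUMX40fYB+f4B/f4CAgH9/f4B/gIB/f3+AgIB/f4B/gH+AgIB/d3uABxYs8Ncs05lsjKTAFxtN1+eki7zjd8L15cz/8Mz//aT0GMBGH3tbfoB/f4B/gH9/gH9/gX1ygoJpf4FugYBwfoFzgIB6dHGBFQB1x+awstKAbYZUMSOEdP5xQclQOG5lXEQmei0p/3+/+tHRIHWFR4F7f4B/f3+AkTtvtlAumI03g3ophIEfVIkldHs0RIwnAGhzbMzQ+J62oldKYKz5tt/gmrVxGSh3mlbEO2HFSTTe/8zMx1fCHGpIWIVygGaEbUGTxnqZrIh8amC9sbfXi2G2emGPkL94D05ACjgawyMl9LnFj6ru3I/z5t7tAD3uepTwf3r0Un36+dLr/8b897fzIWSSU2SMS0erwmO627aqRpx4jEQ4w3xEi8Tct5PIS2i5CoOnCury2PPndIssRIgs87ZcPwwWITcJQkUWLhYOtIAAx2Qv9cfZzjTqeGlOPjJMZolS2451wFSKikW3tv/QHW7FrYDGsJXNNEeUEIswW6oLhG8fVFMOXz4AbS4JVGwTEiYNH0RD4+OKLK0hkVkdtwAm0Y5WPyeMpaBWdrJbtHKTqPPDpNp9JSxNXXhDlEg9hmV5hHdienYxeGM5gERRs01grlNIupJHI2AhCCsUe6oAsmkZNxwd2I5CZu9wKwqS2LuxbpV0oqxnte9HkVkjPXpkQlF4hHVwfml2lVVylW5vc4pePIN9pEyUvJ20rpTNw4LWLBaLqMdLTIwwSmR5hu9rqtMnEDpWyYBuzYK2vsajzKORls+2QXbLLy5/omiWZF+Hfmiij5mlgaKFQXWVRm6NoryNjmCNrFhxSyWMxr+oe4W1Q2uugdV630CtSCJtNY8Wkq8xt8k00sZ6stZoNyxWSjxiUYRrqXWsWH+To4B/hbVyUDyTUbG9dr7Arji4uTReTG99kbtUk7BlOG97r9FxNkB6TEvosbnunILq4eXMir2g3MaeMxh0ZFl8WJRbOIJYcGabiaCXo9RXHYWQUcyUQUSSdxvL1LLnoK3wxcjzyL7ybk7o4mJ0d1Y0LHQYQZATImwz68idqoBt38huNxJWkl5Ki3tYc5pCIolhjZdr4eriIzS7ZYNgRHVYEWl0v4WXwW9bS7M5kD84tTeXgWHw6Mz/zeP+gY7+gq/xaYTm9pbD61tdRxKCxG7SW8fHmt7IH1+2YI+M2s97cS5/f3yAiVBcFGMjDndO2bC8m4/GajvNq9C7K42DfaM65KFJNXVbiKRPLj9Z23Oy/M/qbDHbaLqtuNR0cLpAUzBtYoJ9z6Bia058fVRoly5SuNRZBFIsKm0MtJcuN2M2tsJEoDBxWpVEz9qFVIaOVYqWUmiaP41Outdq0Xb23KDv4ZjFwn+FK1mIb3WDtm00aykkSiIWingizfJGLFVDHm0nOaMpYYl9aZRSQ2SUyZaBk8hEWKlgQ2ZYQ2ZNXqxbml8yYGEijXM43IdlzIp7QzWNdHSBSygKQQ8CaUQKhskQtPoDN1chFIMeMpAcGkoUfo8gGFszwq9b0s+ch0pWalhQSXZLUGMyl0ItgqdmVoyGvLWH0X5qcS5BbG88UgrLxGH41+n0zPP/2dH6vo/wObGOQnMoKkcmTNcaGntODsggurFDkVRghHF7cGJ6VjpngLNziKdtVHVOjG092ScyykVfaFOFDVG+s+n/0Ob7sbP/l1Td0ITx7sf/18b2aLT/qMrwSWq3QqB+gItafotsdYRyXVeDUWihpIlzqYJhc1WDYqiUnDuA2XBZk1pnjOL1ANpjeJkJkiAksUV+mJhpbmmo68vKNaTOjyuswoWhXHmMX5eOeoCIgniEYHGDTmOCgJ+TkJeyh5bDhyusoiFq082bjqjUy5dIf2pieIJhVXRGdHBHp65vYoZ0zcx+wUBsKzBvs46IsImkVXKUd3KAgH9/cHeBSHiNc6OUkKN1fVJ4XgxqzqyKvuS+ZIO1h9hJeYCBgH9/d1aHbK6De7GVeLa0cnSu1mWKNlCHjIF0taqJZVOHfHaBf3+Ae3eBXoN3QZBklKV6gDSZLBqU3+W8r8mHiVluwNCNWWqGf3+AVmWIksBqbJxFh4M+YVY9wYBAV1uAaX9mr6ZjcVZ/f36Af3+AdnmCd4KGa4RpVHZHSztYMVBm5+hMy5pPlGRt"/>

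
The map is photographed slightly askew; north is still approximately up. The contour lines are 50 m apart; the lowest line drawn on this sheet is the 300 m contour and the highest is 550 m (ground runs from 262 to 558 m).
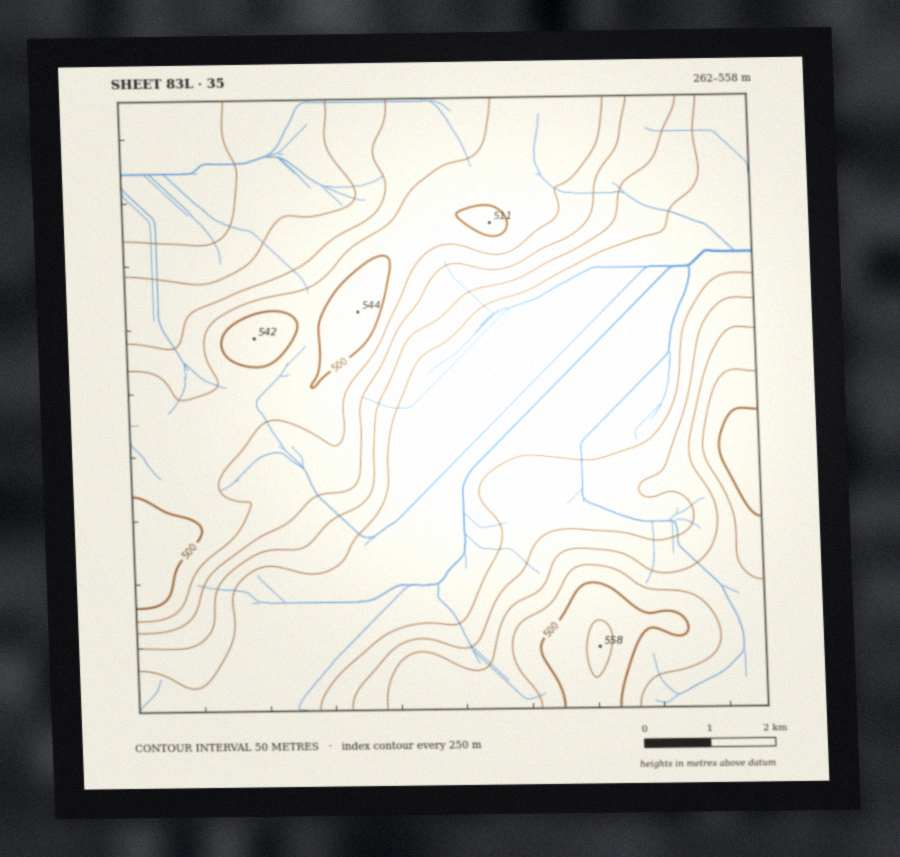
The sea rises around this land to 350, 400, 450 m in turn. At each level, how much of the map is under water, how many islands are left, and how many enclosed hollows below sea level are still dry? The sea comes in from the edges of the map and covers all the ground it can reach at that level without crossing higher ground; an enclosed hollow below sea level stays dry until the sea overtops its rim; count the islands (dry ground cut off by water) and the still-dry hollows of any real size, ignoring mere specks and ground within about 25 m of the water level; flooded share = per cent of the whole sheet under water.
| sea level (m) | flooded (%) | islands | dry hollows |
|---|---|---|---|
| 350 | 46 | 0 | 0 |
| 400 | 59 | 0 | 0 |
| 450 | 76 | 0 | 0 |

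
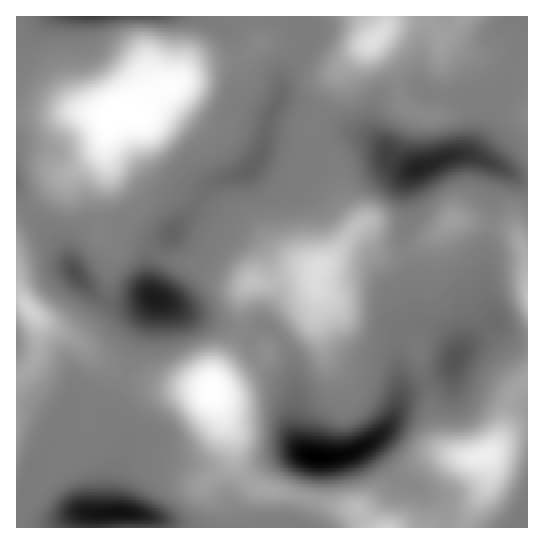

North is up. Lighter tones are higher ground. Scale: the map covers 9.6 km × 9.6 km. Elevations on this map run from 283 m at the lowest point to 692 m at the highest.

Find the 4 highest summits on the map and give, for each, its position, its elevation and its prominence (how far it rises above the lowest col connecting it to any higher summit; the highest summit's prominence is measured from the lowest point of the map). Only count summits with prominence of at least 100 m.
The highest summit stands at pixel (113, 117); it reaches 692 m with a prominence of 409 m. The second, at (213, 391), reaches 691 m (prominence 204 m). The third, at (485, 455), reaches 664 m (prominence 133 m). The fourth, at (373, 42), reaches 640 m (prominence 156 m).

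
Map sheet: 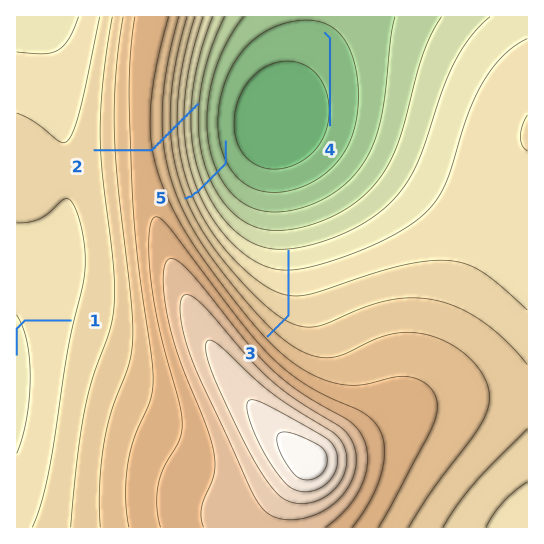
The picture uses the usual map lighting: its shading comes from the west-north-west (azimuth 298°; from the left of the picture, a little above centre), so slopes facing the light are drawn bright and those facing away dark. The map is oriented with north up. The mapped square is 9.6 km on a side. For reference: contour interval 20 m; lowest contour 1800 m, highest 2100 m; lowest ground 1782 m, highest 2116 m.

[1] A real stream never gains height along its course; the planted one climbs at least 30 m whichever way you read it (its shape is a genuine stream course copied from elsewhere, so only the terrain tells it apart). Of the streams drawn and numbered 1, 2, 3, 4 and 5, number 2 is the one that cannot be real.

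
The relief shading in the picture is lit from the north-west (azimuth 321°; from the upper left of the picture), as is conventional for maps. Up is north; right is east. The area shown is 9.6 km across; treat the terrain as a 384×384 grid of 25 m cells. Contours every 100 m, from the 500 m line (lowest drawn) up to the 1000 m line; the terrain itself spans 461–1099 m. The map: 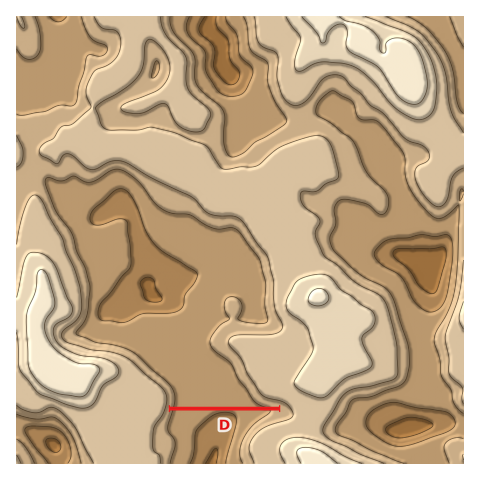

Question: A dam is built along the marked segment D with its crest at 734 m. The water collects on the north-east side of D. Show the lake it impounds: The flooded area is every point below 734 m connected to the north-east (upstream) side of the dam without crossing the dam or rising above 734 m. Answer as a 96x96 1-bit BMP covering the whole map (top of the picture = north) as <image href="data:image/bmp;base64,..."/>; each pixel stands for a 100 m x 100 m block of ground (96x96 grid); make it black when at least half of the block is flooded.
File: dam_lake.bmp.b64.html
<image width="96" height="96" href="data:image/bmp;base64,Qk2+BAAAAAAAAD4AAAAoAAAAYAAAAGAAAAABAAEAAAAAAIAEAAATCwAAEwsAAAIAAAAAAAAA////AAAAAAAAAAAAAAAAAAAAAAAAAAAAAAAAAAAAAAAAAAAAAAAAAAAAAAAAAAAAAAAAAAAAAAAAAAAAAAAAAAAAAAAAAAAAAAAAAAAAAAAAAAAAAAAAAAAAAAAAAAAAAAAAAAAAAAAAAAAAAAAAAAAAAAAAAAAAAAAAAAAAAAAAAAAAAAAAAAAAAAAAAAAAAAAAAAAAAAAAAAAAf//+AAAAAAAAAAAAf//4AAAAAAAAAAAAf//gAAAAAAAAAAAAf//gAAAAAAAAAAAA///AAAAAAAAAAAAB//+AAAAAAAAAAAAD//+AAAAAAAAAAAAH//8AAAAAAAAAAAAP//8AAAAAAAAAAAAf//4AAAAAAAAAAAA///wAAAAAAAAAAAD///gAAAAAAAAAAAP///AAAAAAAAAAAP///+AAAAAAAAAAA////+AAAAAAAAAAH/////AAAAAAAAAAD/////AAAAAAAAAAB//////+AAAAAAAAA//////+AAAAAAAAA//////+AAAAAAAAAf/////+AAAAAAAAAf/////8AAAAAAAAAf/////8AAAAAAAAAf/////8AAAAAAAAAf/////8AAAAAAAAAf/////8AAAAAAAAAf/////8AAAAAAAAAf/////8AAAAAAAAA//////8AAAAAAAAA//////8AAAAAAAAA//////4AAAAAAAAB//////4AAAAAAAAB//////4AAAAAAAAD//////wAAAAAAAAD//////gAAAAAAAAD//////AAAAAAAAAH//////AAAAAAAAAH/////+AAAAAAAAAP/////8AAAAAAAAAf/////4AAAAAAAAAf////wAAAAAAAAAA/////gAAAAAAAAAA/////AAAAAAAAAAB////gAAAAAAAAAAB///+AAAAAAAAAAAD///8AAAAAAAAAAAD///4AAAAAAAAAAAH///4AAAAAAAAAAAH///wAAAAAAAAAAAH///AAAAAAAAAAAAHHD+AAAAAAAAAAAAAAA4AAAAAAAAAAAAAAAAAAAAAAAAAAAAAAAAAAAAAAAAAAAAAAAAAAAAAAAAAAAAAAAAAAAAAAAAAAAAAAAAAAAAAAAAAAAAAAAAAAAAAAAAAAAAAAAAAAAAAAAAAAAAAAAAAAAAAAAAAAAAAAAAAAAAAAAAAAAAAAAAAAAAAAAAAAAAAAAAAAAAAAAAAAAAAAAAAAAAAAAAAAAAAAAAAAAAAAAAAAAAAAAAAAAAAAAAAAAAAAAAAAAAAAAAAAAAAAAAAAAAAAAAAAAAAAAAAAAAAAAAAAAAAAAAAAAAAAAAAAAAAAAAAAAAAAAAAAAAAAAAAAAAAAAAAAAAAAAAAAAAAAAAAAAAAAAAAAAAAAAAAAAAAAAAAAAAAAAAAAAAAAAAAAAAAAAAAAAAAAAAAAAAAAAAAAAAAAAAAAAAAAAAAAAAAAAAAAAAAAAAAAAAAAAAAAAAAAAAAAAAAAAAAAAAAAAAAAAAAAAAAAAAAAAAAAAAAAAAAAAAAAAAAAAAAAAAAAAAAAAAAAAA="/>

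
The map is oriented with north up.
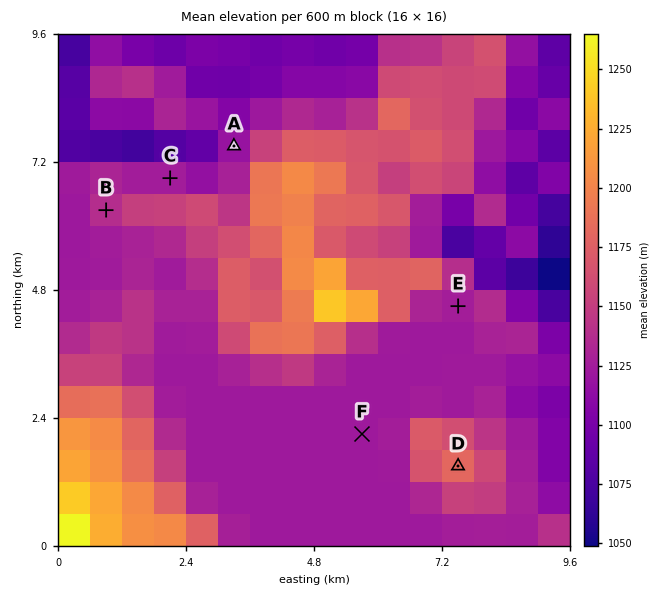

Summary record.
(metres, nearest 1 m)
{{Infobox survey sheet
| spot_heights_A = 1118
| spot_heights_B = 1140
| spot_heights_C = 1129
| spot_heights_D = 1185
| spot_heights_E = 1123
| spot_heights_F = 1123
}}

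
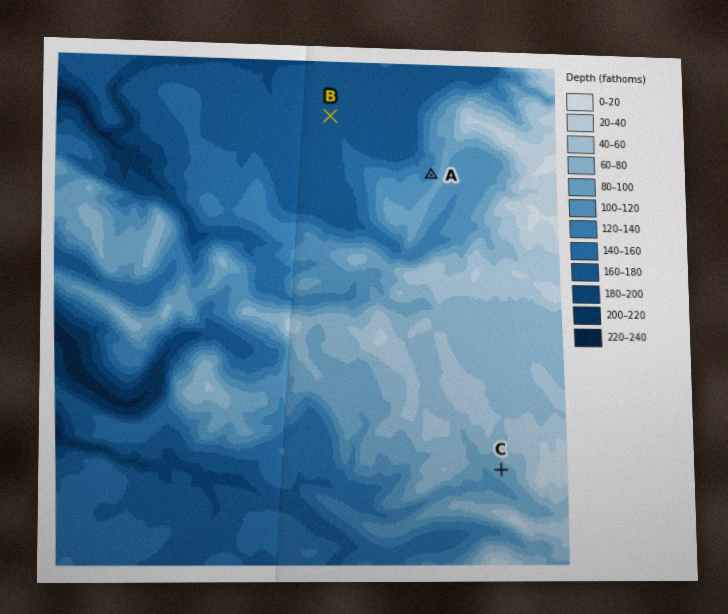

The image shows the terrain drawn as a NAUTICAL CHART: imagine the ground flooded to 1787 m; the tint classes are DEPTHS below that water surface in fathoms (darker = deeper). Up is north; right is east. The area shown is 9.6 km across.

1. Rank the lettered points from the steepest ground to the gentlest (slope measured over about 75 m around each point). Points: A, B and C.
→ A C B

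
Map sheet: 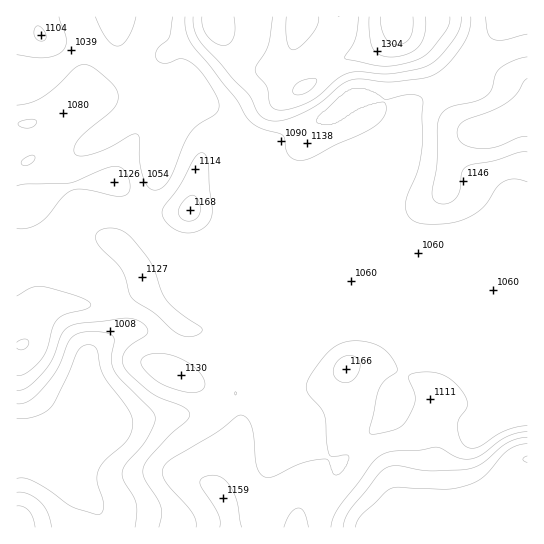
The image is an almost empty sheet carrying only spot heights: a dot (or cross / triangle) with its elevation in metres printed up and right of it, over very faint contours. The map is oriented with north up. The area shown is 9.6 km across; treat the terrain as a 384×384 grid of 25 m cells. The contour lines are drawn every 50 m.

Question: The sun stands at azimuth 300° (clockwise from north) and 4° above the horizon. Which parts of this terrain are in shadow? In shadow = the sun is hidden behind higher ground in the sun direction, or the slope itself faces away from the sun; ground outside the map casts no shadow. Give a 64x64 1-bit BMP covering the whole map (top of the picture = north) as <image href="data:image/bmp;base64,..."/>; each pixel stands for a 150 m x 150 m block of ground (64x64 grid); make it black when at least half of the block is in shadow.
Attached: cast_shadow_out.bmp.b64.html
<image width="64" height="64" href="data:image/bmp;base64,Qk0+AgAAAAAAAD4AAAAoAAAAQAAAAEAAAAABAAEAAAAAAAACAAATCwAAEwsAAAIAAAAAAAAA////AAAAAAB+AAAAAAAAADwAAAAAAAAAOAAAAAAAAAAAAAAAAAAAAAAAAAAAAAAAAAAAAAAAAAAAAAAAAAAAAAAAAAAAAAAAAAAAAAAAAAAAAAAAAAAAAAAAAAAAAAGAAPwAAAAAA8Af/gAAAAAD4P//AAAAAAPw//8AAAAAAeD//gAAAAAA4P/+A4AAHgDA//wDgAA+AID/+AMAAD4AAP/4AAAAPgAAf/AAAAAcAAB/8AAAAAAAAD/4A8AAAAAAP/wD4AAAAAAf/gH4AAAAAB/+ABwAAAAAD/4ADAAAAAAAEAAEAAAAAAAAHAIAAAAAAAB4AAAAAAAAAHgAAAAAAAAAcAAAAAAAAADgAAAAAAAAAOAAAAAAAAAAwD4AAAAAAAAD/gAAAAB/AAf8AAAf/P8AB/wAAB/+f4AD+AAAD/4/gAP4AAAH/h/DgfAAAAP8B4fB8AAAAfwAB8HwAAAB/AAHweAAAAH/AAPB4B/gAf8AA4DgH/eA/w4BgMAP/8D/BgHAwAf/wD8AAIBAA//gHwAAAAD//+AHCGAAAf//4AAAeAAA///gAAA4AAB///AAAAAAAD////wAAAAAD////gAAAAAH///+AAAAAAP///74AAAAAP///P8AAAAYB//+H4AAAB4B//4fgAA4H4D//A+AADwfgP/4DwAAOA+A//AOAAAwDwD/4A=="/>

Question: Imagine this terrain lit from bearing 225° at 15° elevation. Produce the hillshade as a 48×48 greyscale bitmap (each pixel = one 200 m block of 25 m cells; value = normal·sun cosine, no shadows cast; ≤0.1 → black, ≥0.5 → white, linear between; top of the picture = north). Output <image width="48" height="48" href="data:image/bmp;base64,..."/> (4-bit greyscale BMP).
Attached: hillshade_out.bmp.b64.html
<image width="48" height="48" href="data:image/bmp;base64,Qk32BAAAAAAAAHYAAAAoAAAAMAAAADAAAAABAAQAAAAAAIAEAAATCwAAEwsAABAAAAAAAAAAAAAAABEREQAiIiIAMzMzAERERABVVVUAZmZmAHd3dwCIiIgAmZmZAKqqqgC7u7sAzMzMAN3d3QDu7u4A////ACERNEVoiYiJqpdUVnZUWJhlVmVFVmZmZhABNFZ4mZmaqpdURmZUV4dmZlVVVmZmZgABNFaJmqq7uoZDRWZURnZmZVRFVmZmZgACRWiZq7u7mHUzRVVURWZmZUMzRVZndxEjVniZqrupdlQzRVVURWd3VCIiM0VniDRFZneIiZh2VUQzRVVVVWd2UyEiIRNoiFVWZmZmZ3ZlVVREVVVVZmd2QhIzEANWZmZmZmZmZnZVVVVEVWZmZ2ZlQjNEIBNEMod3ZmZmd3dlVVVVVWZmd3ZlREVUISRCAJiHZmZniIdmZmZVVWZnd3ZlVWZkM0VTEJh2ZWZ4mqmIh3dlVWZnd3ZlZmZlVVVlQ5hlVWaJvMu6qYdlVWZ3iIdVZmZmZTRWZodlVWeb3tzLqGZlVVZ4iYdVZmd2UxRmZodVRWi97typZEVURFZniYdVZmdlMSVmZndURGnO7Ll1ITVURFVniIZFVlVDElZmZnZDJHrMuXUyElZURWZmd2Q0REMyNWZmZmUyJHq6hUMzRmZVVmZmZUIiIjNFZmZmZlUxNpu5dVZ4d3dmZmZmZTIRI0VmZmZmZlQzWLy5iJqoZVZmZmZmZUQ0RWZmZmZmZlRFerqpmruDE0VmZmZmZmZmZmZmZmZmZlVWd3d4m7cwJFZVVmZmZmZmZmZmZmZmZlVVRERXmnMDVmZVVmZmZmZmZmZmZmZmZlVDMzRYmFElZmZlZmZmZmZmZmZmZmZmZlQzNFZ5pzFGZmZmZmZmZmZmZmZmZmZmZlVEVmerlRFWZmZmZmZmZmZmZmZmZmZmZmVWZnq6YgNmZmZmZmZmZmZmZmZmZmZmZndmZpqWMCV4h2ZmZmZmZmZmZmd2ZmZmZoh2Z4dTEUi7qGZmZmZmZmZmZomIiHZmZohmZmUyNYvMlkVmZmZmZmZmaKqqmHd2ZnZVZmVWZ4mpYyRmZmZmZmZmeamZmHdmZ0RFZ4iZhlZ3QQRmZmZmZmZmeJmYdmZmeEREZ4moUzVmQRRmZmZmZmZmd4iIZVVWeFVERWd1ISV3UiRmZmZmZmZmZ3iIZVVniGZURERCETZ4YzRmZmiIdmZmZ3iYZmeIiGZUREQzI0Z4dDRmZouod3ZmZniZiJmZiGZURVVERFZ4dDVmaKuXd3d3ZnmpmaqpmHZUVWZVVVVnZEVnm7l1Vnh3dnmqmZmIiWZVVmZmZVVmZVZ63bl1RWd3Zoqqh2ZmeERFZnZmZVVmZWes7bqHZmZlVomYZURFZyNFZmZlVVZmZnnN3LqYdmZVVniGUzNFVURFZmVERWZmZ6zdupmYZmd3iJmGREVmZlVmZlQzRWZmed7sqYh2Vnm8y6qXZWd3d3eHdUMjVnd3nO7KiIdVVovu3MuXZmd3ZqqpdUIkV4h4vv2Xd4dVVorN3LqHZmdlRKuoZUM1Z3d53+t2Z4hlVmisy6hlVVVUQ5mFMzNFZ3Z7/9hlaJl2VWiryoVEVERERIdSI0RFZ3eM/qZFaKqFRGm8uVI0QyNFVXYxE0RVZ3ec7ZU0aKqVNGm8uEEkQhJFZQ=="/>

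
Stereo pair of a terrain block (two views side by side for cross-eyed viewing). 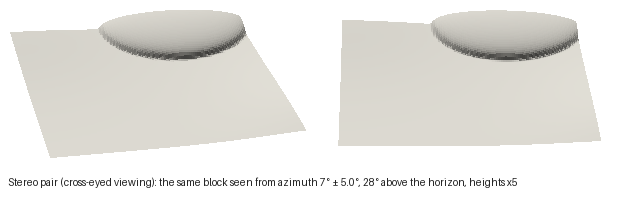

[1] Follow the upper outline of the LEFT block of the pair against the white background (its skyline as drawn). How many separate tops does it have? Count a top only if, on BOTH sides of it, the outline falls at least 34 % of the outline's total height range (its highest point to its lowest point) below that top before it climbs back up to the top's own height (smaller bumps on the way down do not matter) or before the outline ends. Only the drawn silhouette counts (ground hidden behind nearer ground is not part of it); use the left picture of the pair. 0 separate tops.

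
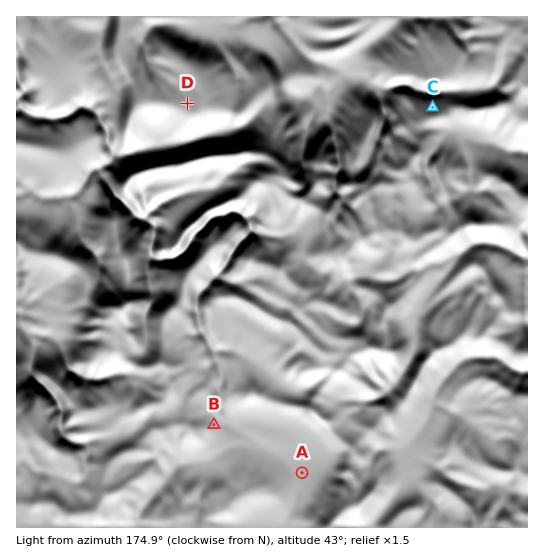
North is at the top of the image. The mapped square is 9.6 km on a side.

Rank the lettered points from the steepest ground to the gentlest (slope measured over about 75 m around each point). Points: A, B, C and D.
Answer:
C B D A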